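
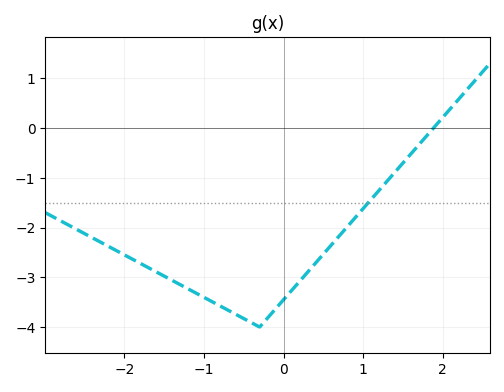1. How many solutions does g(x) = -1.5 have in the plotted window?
1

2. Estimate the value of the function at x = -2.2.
-2.38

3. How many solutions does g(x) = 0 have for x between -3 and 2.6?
1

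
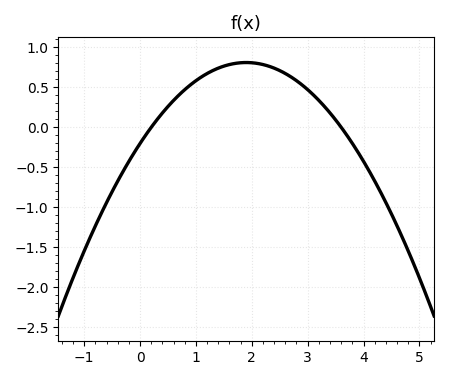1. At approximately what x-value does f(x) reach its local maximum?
1.9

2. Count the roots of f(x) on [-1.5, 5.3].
2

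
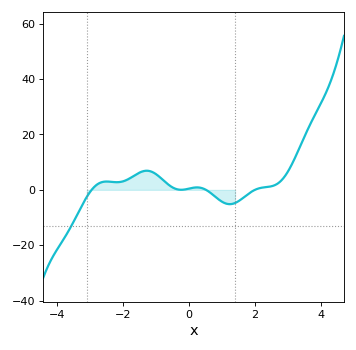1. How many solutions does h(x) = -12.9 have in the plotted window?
1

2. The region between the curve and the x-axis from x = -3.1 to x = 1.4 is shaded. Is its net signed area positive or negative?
positive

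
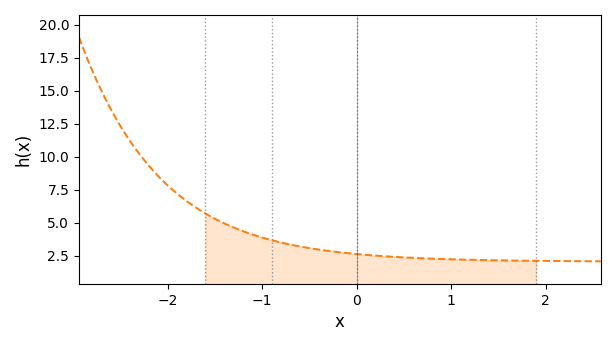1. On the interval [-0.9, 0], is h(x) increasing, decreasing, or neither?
decreasing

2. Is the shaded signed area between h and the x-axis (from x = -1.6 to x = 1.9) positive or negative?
positive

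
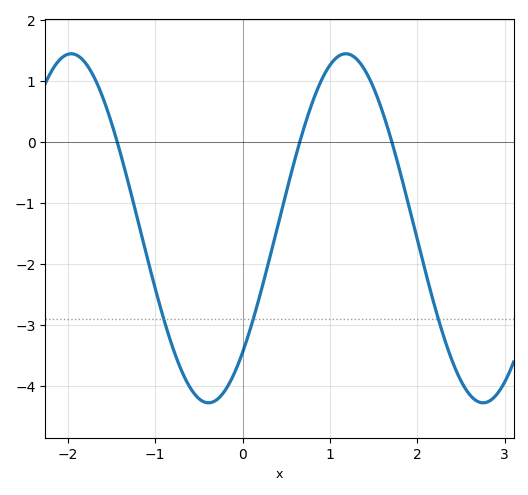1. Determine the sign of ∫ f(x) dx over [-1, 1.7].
negative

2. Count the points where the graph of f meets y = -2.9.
3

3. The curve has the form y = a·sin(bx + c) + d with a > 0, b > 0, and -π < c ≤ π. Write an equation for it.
y = 2.86sin(2x - 0.792) - 1.42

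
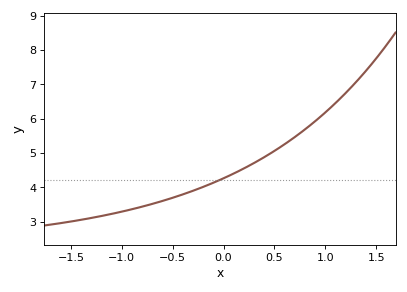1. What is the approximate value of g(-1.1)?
3.22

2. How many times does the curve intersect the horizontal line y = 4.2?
1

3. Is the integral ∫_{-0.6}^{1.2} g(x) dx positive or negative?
positive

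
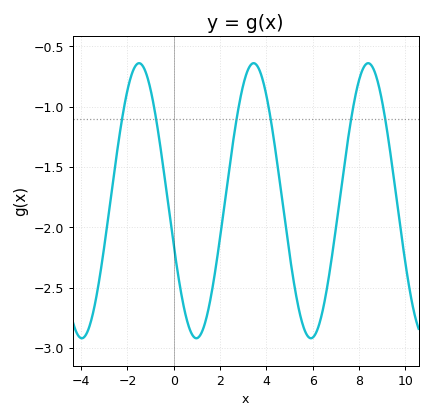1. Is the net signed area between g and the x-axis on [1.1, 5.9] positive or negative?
negative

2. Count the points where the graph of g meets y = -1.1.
6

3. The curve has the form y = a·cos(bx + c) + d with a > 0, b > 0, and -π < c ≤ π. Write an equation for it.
y = 1.14cos(1.27x + 1.9) - 1.78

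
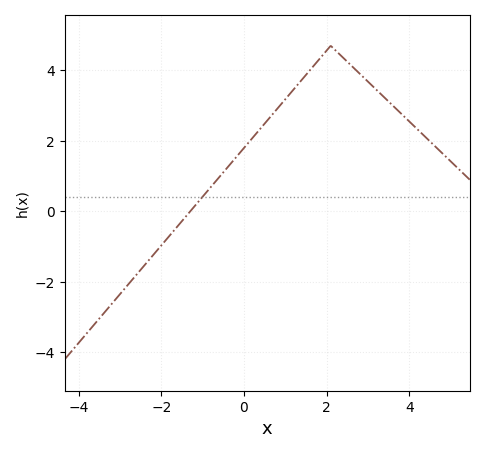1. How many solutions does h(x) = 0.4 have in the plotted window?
1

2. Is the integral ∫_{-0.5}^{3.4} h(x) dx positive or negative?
positive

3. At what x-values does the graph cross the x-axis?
-1.4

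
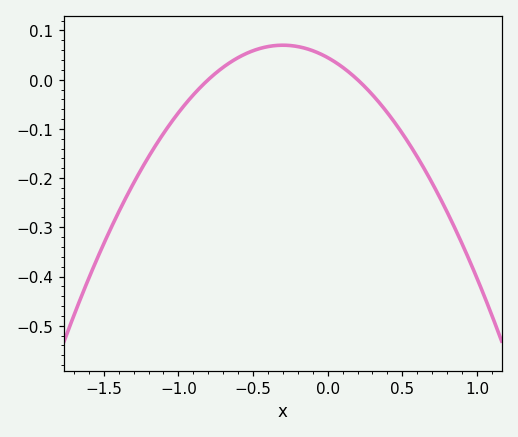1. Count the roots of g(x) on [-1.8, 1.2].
2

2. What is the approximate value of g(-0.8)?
0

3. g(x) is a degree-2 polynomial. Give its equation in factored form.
y = -0.28(x + 0.8)(x - 0.2)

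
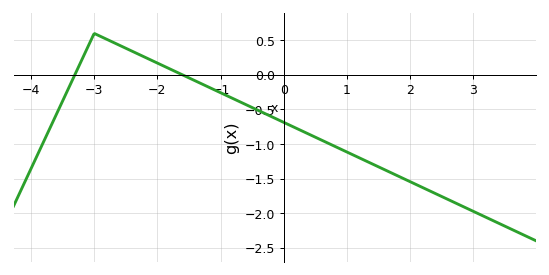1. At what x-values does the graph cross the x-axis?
-3.31, -1.6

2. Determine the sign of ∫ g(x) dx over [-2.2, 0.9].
negative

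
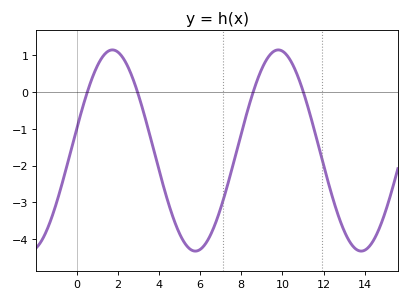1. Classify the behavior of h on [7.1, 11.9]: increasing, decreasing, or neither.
neither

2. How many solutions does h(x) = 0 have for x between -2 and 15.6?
4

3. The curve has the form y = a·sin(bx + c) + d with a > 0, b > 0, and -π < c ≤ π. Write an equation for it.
y = 2.73sin(0.78x + 0.212) - 1.59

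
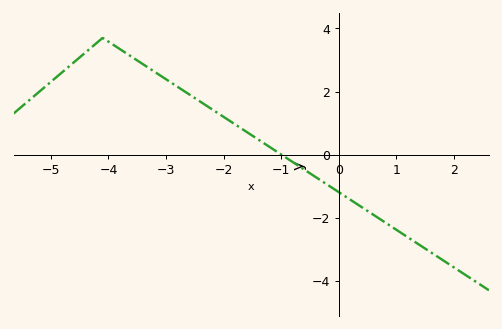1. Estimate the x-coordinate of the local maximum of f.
-4.2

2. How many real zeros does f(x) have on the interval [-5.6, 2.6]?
1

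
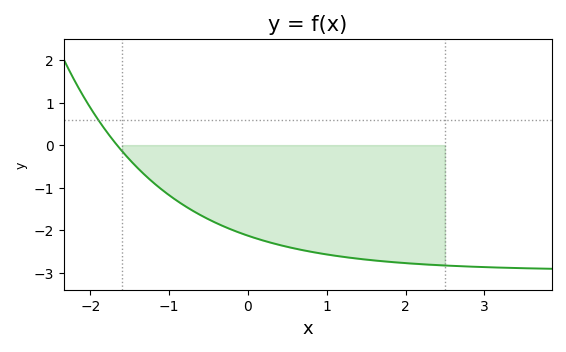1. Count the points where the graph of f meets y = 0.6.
1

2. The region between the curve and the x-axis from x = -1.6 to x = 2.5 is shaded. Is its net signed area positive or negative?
negative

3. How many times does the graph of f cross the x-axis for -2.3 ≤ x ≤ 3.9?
1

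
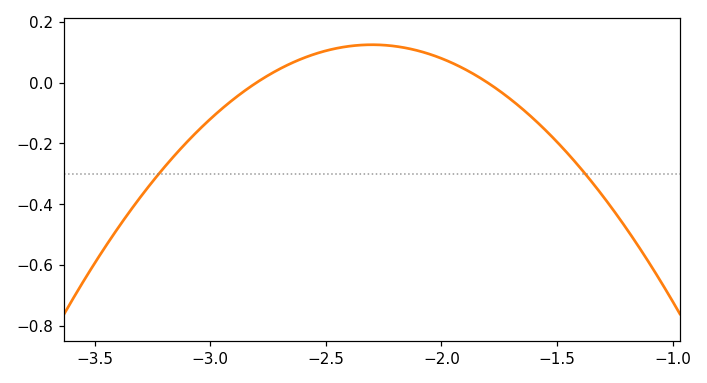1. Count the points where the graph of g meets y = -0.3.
2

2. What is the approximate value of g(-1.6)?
-0.12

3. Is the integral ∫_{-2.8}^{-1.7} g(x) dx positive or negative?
positive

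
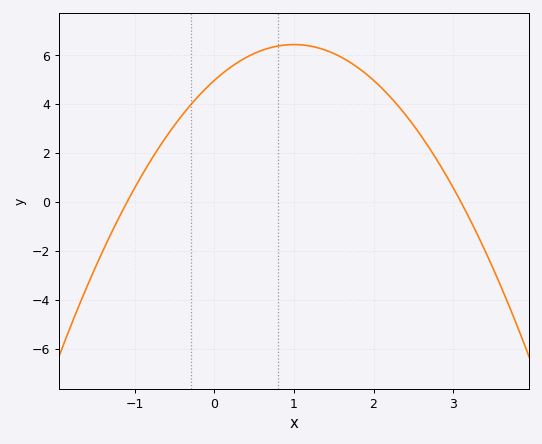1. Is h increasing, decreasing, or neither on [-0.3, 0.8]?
increasing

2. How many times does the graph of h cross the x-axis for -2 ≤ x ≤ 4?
2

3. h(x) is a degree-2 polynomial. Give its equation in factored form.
y = -1.46(x + 1.1)(x - 3.1)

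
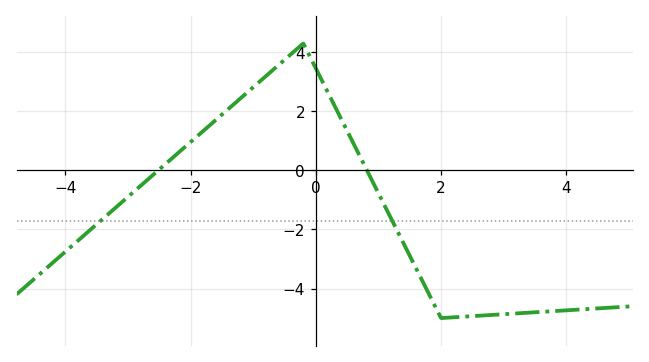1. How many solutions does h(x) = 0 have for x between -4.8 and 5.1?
2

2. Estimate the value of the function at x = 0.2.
2.6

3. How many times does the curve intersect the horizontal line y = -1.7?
2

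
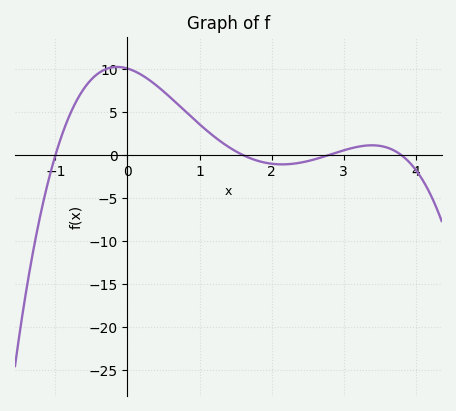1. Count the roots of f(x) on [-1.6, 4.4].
4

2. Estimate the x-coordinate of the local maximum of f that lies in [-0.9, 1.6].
-0.143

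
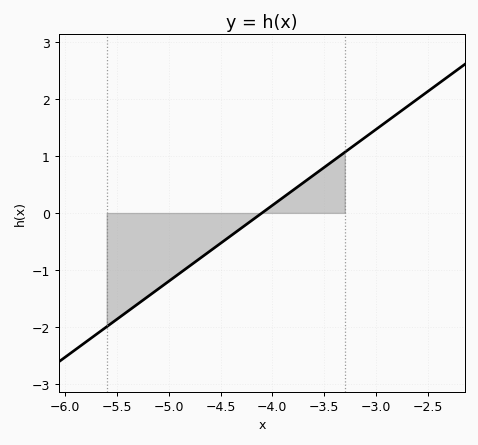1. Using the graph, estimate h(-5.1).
-1.33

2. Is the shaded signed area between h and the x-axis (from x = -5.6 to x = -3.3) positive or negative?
negative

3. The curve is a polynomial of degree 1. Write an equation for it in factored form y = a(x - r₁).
y = 1.33(x + 4.1)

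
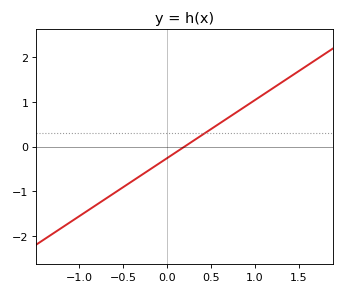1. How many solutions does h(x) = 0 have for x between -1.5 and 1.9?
1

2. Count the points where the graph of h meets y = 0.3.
1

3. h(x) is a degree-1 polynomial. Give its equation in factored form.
y = 1.3(x - 0.2)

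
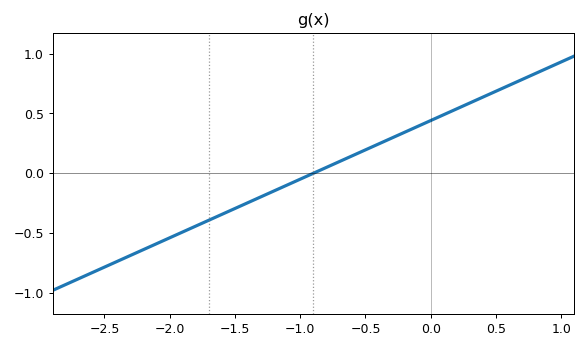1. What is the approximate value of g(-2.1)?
-0.588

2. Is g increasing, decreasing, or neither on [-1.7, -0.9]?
increasing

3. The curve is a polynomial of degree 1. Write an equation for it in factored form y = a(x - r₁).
y = 0.49(x + 0.9)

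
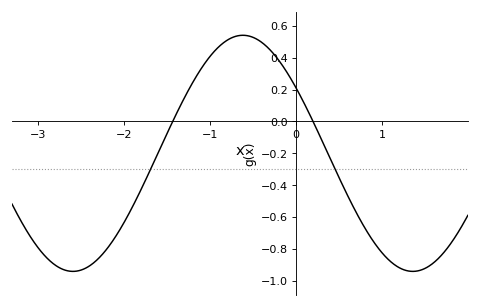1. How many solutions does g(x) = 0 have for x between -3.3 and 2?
2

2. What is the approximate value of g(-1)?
0.406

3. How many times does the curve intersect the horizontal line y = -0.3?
2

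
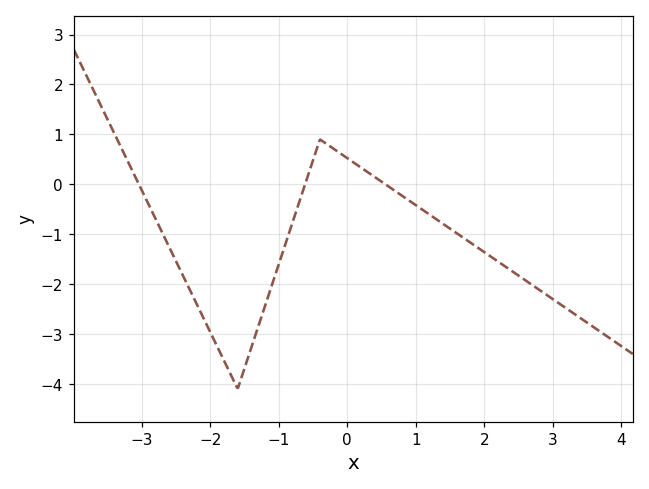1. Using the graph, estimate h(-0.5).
0.483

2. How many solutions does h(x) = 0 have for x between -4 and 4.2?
3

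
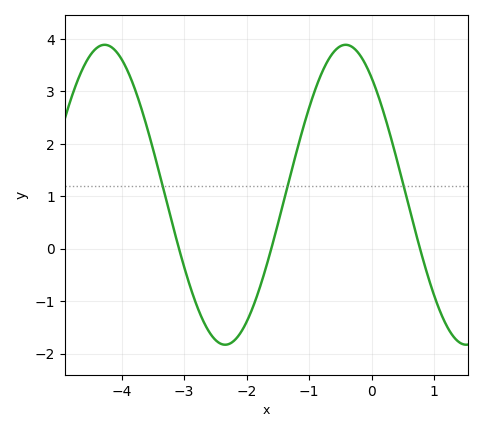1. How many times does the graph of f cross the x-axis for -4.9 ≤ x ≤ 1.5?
3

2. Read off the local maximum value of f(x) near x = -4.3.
3.89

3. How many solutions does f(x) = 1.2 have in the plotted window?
3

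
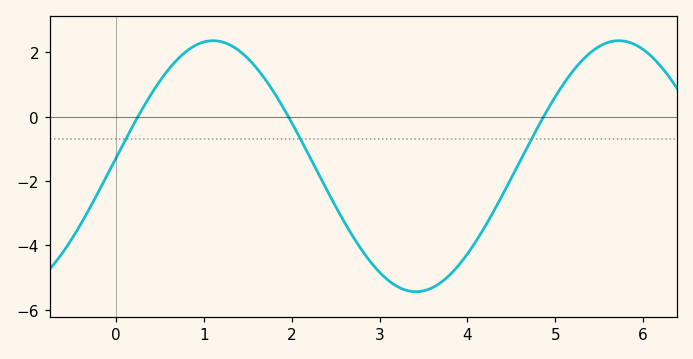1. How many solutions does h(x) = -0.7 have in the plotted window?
3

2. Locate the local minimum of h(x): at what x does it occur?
3.41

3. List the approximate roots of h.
0.248, 1.96, 4.87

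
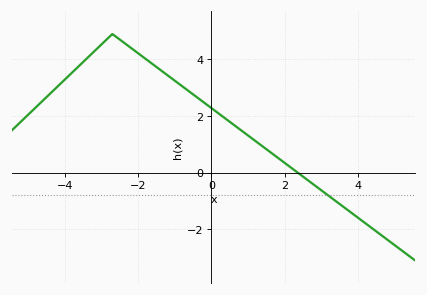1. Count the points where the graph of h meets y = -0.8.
1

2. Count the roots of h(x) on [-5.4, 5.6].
1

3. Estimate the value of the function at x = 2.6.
-0.2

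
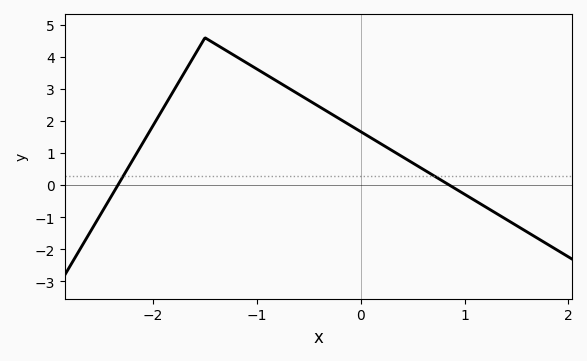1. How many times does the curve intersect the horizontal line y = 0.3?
2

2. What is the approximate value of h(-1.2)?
4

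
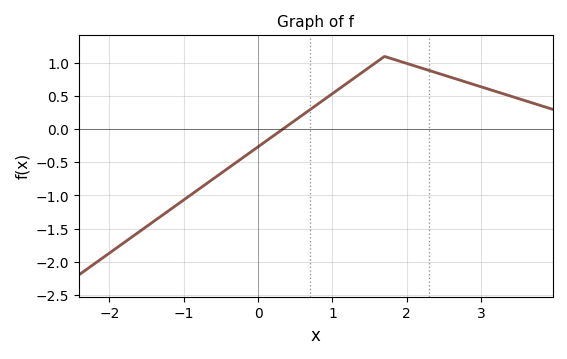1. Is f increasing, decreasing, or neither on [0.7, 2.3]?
neither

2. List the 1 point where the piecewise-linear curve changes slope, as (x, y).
(1.7, 1.1)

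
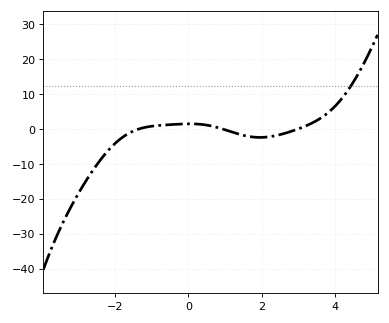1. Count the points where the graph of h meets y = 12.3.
1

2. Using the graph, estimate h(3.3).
1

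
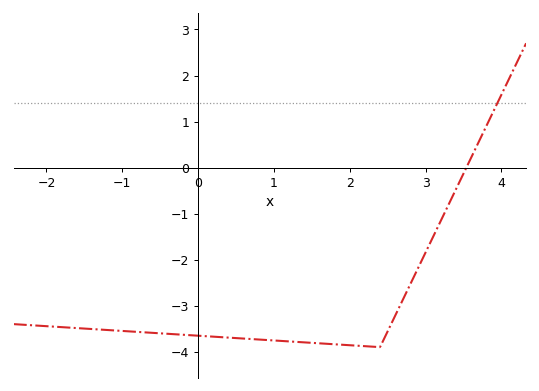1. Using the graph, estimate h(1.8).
-3.84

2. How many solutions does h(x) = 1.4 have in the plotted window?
1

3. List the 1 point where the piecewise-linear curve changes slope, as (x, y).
(2.4, -3.9)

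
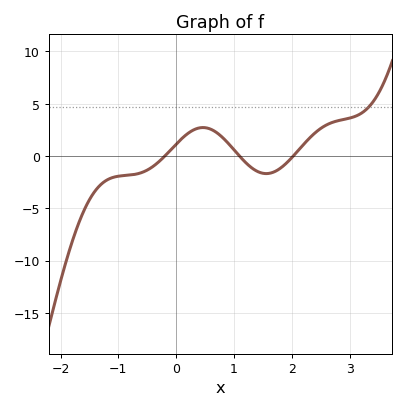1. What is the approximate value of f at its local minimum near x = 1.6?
-1.5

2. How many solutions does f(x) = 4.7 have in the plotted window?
1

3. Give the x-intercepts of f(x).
-0.2, 1.1, 2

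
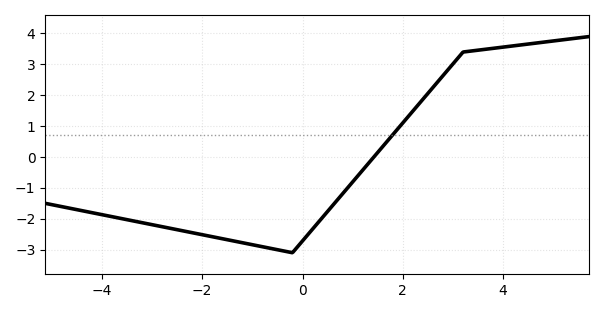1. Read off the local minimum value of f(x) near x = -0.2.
-3.1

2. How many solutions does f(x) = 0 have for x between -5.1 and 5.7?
1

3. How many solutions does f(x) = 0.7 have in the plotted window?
1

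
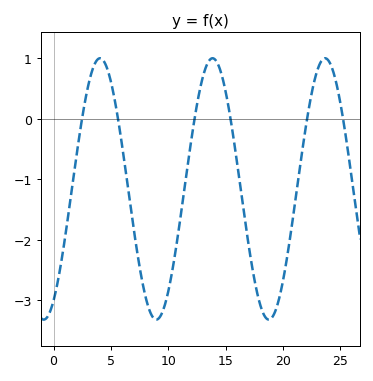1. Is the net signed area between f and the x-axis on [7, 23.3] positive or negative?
negative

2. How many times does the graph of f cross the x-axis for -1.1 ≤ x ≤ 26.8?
6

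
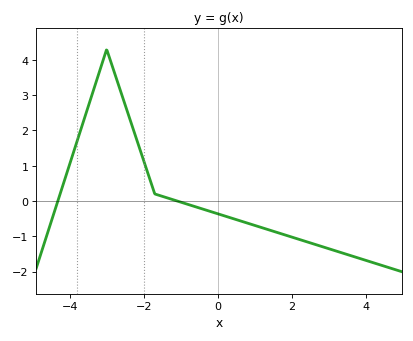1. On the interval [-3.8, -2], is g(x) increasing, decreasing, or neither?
neither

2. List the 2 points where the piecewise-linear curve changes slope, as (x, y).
(-3, 4.3); (-1.7, 0.2)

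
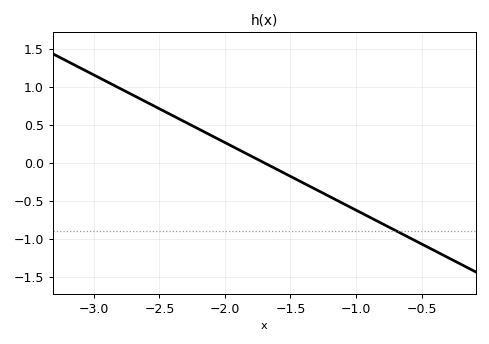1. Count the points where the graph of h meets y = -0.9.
1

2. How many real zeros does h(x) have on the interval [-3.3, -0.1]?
1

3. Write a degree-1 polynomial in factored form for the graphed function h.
y = -0.89(x + 1.7)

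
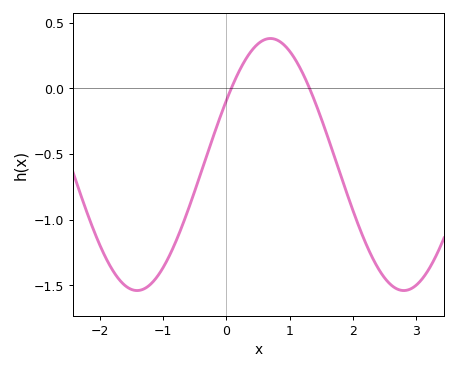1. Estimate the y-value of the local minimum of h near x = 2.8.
-1.55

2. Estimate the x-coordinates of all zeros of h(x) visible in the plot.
0.1, 1.3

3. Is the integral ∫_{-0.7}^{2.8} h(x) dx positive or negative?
negative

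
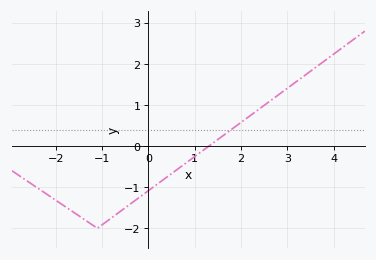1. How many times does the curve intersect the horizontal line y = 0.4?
1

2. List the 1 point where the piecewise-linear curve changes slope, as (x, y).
(-1.1, -2)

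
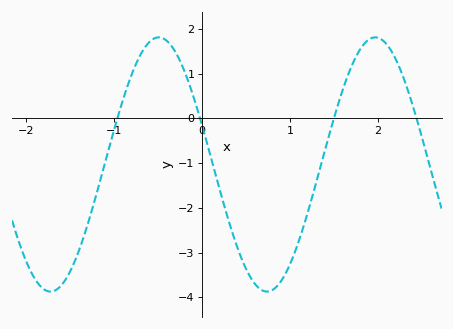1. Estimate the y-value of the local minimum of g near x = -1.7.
-3.9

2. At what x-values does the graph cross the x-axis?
-1, 0, 1.5, 2.4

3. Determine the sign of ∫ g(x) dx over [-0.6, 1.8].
negative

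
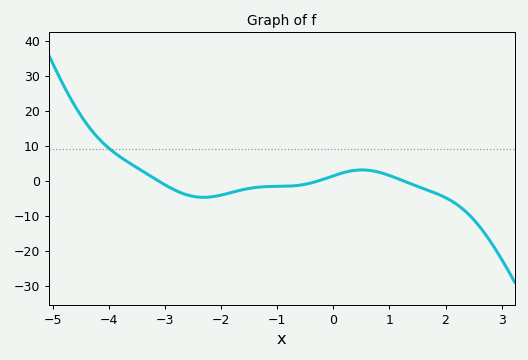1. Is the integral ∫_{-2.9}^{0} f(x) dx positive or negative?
negative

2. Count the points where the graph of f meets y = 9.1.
1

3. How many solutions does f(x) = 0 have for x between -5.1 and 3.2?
3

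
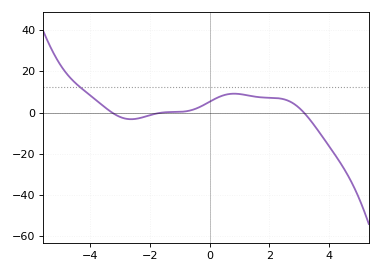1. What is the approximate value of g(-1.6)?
-0.025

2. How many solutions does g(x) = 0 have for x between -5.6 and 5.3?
3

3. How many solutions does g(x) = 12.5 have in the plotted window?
1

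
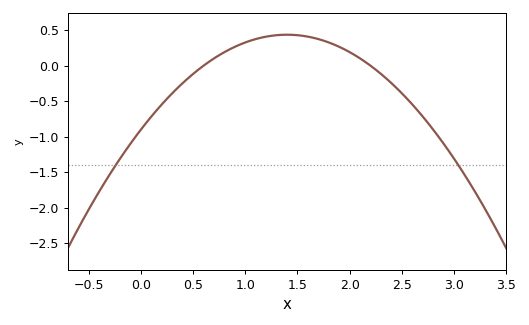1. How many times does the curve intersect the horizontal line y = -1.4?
2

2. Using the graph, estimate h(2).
0.2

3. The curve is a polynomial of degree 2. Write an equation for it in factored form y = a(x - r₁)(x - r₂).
y = -0.68(x - 0.6)(x - 2.2)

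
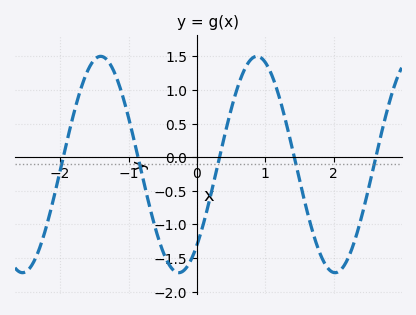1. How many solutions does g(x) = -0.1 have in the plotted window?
5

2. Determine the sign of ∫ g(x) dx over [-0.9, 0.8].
negative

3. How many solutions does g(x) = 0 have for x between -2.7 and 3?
5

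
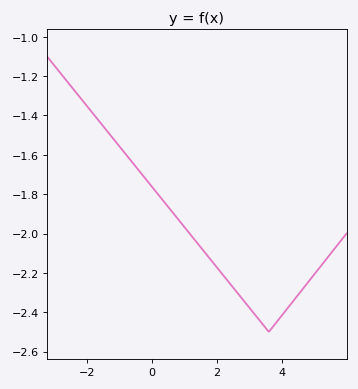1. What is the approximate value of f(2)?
-2.17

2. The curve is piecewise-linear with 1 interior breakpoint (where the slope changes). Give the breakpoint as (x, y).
(3.6, -2.5)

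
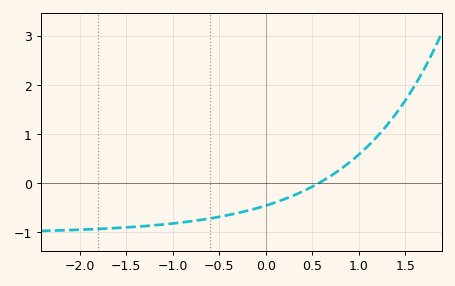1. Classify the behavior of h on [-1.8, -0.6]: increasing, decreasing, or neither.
increasing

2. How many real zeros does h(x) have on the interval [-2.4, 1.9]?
1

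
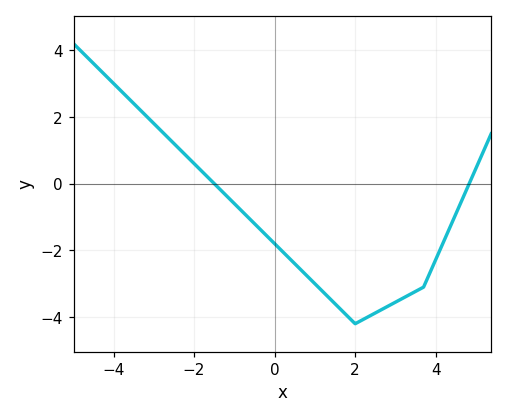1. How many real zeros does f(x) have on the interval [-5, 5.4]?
2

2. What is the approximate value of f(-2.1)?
0.8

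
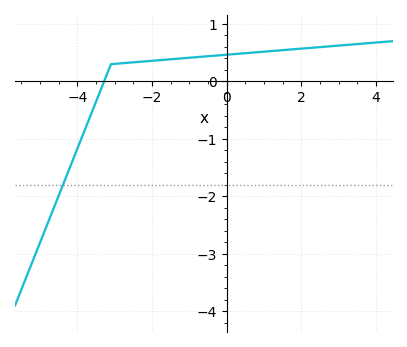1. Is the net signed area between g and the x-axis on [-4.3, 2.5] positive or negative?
positive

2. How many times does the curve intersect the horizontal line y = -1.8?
1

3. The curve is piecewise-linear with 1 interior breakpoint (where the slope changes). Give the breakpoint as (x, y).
(-3.1, 0.3)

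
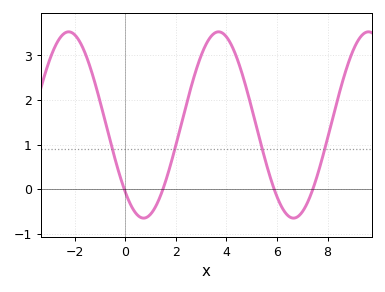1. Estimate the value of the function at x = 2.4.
1.9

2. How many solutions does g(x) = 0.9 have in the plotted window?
4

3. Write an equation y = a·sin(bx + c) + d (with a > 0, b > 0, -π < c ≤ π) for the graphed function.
y = 2.09sin(1.1x - 2.3) + 1.44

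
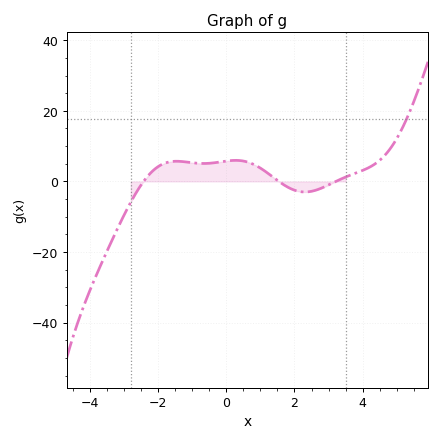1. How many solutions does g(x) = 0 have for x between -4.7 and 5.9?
3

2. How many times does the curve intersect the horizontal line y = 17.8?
1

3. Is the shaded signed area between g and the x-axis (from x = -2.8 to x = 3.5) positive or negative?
positive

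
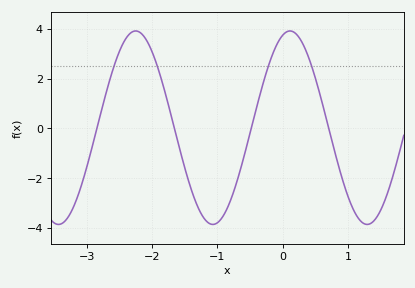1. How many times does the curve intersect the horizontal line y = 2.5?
4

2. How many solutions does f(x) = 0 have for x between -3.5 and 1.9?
4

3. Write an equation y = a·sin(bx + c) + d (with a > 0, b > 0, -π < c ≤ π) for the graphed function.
y = 3.89sin(2.66x + 1.27) + 0.03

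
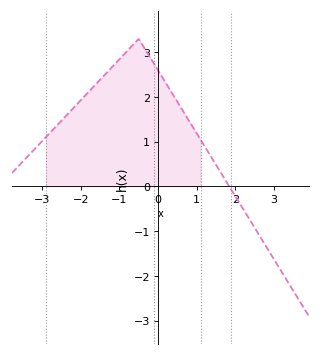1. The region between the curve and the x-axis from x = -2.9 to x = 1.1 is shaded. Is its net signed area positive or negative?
positive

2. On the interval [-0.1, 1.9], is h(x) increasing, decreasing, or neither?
decreasing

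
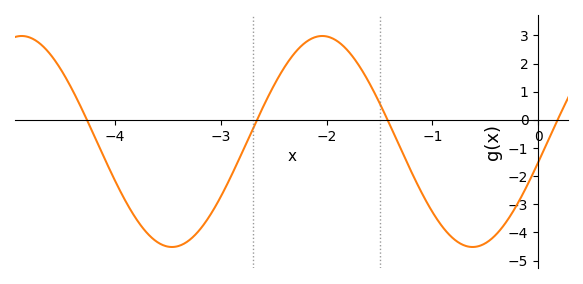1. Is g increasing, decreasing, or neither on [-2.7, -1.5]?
neither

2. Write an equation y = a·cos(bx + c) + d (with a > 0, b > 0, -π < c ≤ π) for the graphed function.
y = 3.75cos(2.2x - 1.8) - 0.77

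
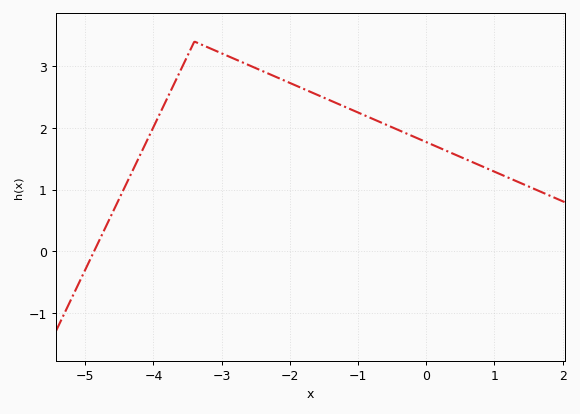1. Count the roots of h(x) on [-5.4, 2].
1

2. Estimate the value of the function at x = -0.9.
2.2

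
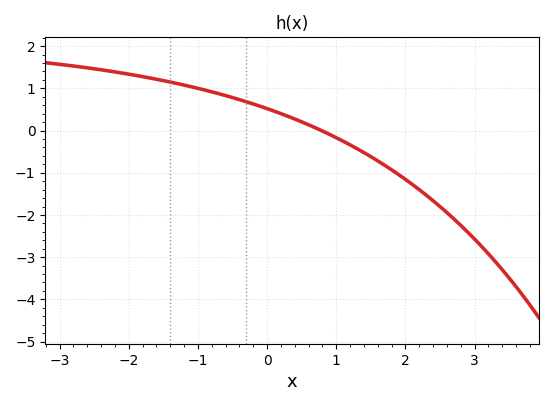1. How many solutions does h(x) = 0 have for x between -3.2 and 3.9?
1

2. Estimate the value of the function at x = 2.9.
-2.41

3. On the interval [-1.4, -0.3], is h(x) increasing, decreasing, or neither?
decreasing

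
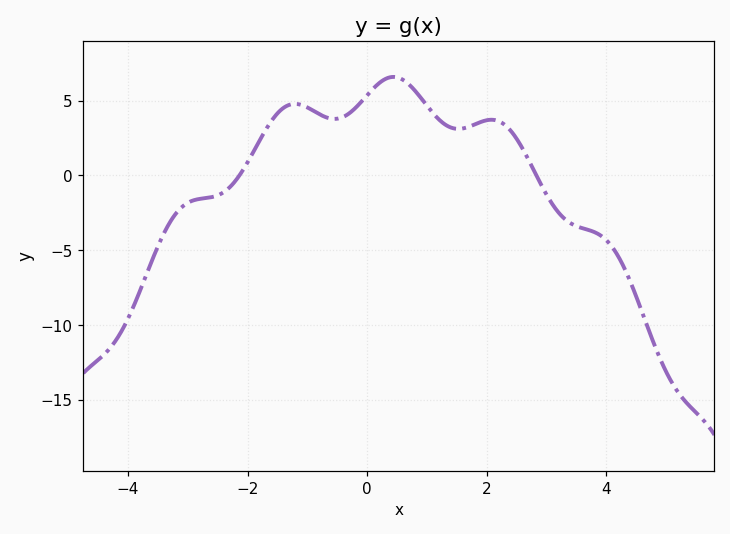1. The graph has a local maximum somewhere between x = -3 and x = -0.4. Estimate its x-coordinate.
-1.2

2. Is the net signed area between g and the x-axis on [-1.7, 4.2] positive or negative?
positive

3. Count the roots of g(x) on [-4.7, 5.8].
2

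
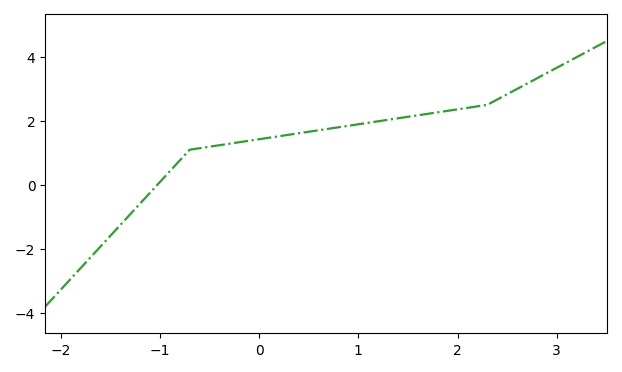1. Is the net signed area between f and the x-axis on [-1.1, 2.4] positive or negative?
positive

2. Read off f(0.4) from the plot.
1.6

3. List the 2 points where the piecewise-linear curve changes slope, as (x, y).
(-0.7, 1.1); (2.3, 2.5)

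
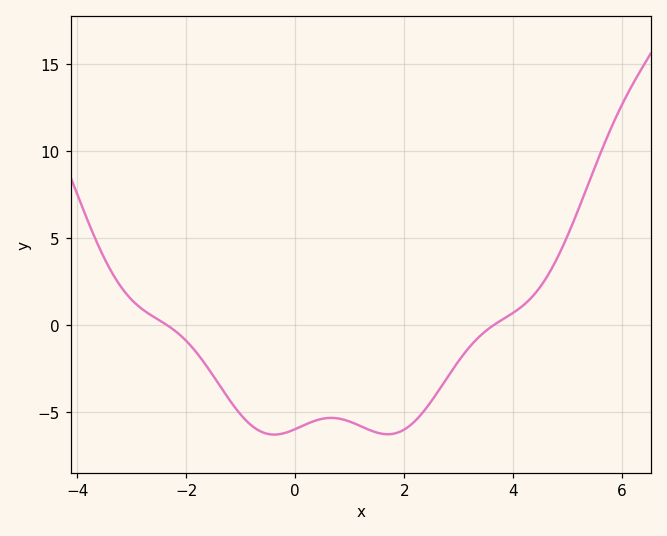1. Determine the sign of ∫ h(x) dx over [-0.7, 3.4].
negative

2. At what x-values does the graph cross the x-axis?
-2.36, 3.65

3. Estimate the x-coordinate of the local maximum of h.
0.658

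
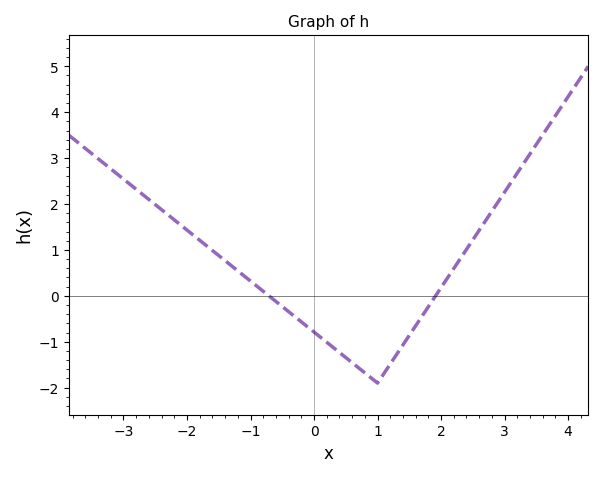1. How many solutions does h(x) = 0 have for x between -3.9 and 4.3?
2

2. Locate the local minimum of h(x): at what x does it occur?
1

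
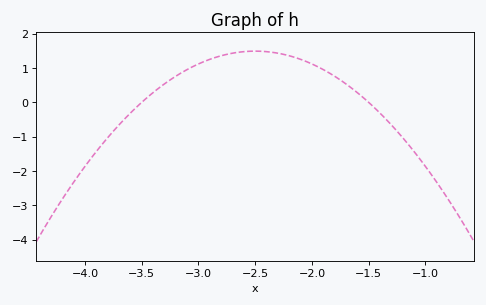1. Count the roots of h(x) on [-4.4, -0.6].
2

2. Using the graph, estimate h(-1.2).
-1.03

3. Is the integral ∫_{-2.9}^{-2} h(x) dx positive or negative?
positive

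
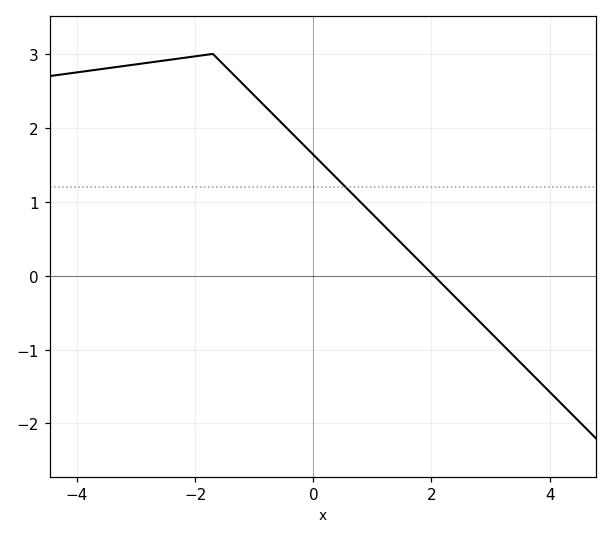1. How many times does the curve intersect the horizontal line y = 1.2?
1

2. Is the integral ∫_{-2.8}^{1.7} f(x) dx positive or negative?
positive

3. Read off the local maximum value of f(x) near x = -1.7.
3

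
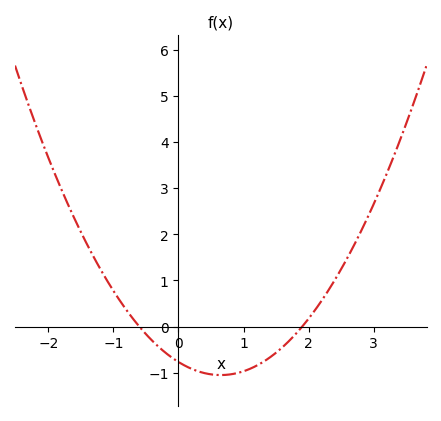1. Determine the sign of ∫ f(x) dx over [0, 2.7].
negative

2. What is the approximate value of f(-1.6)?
2.3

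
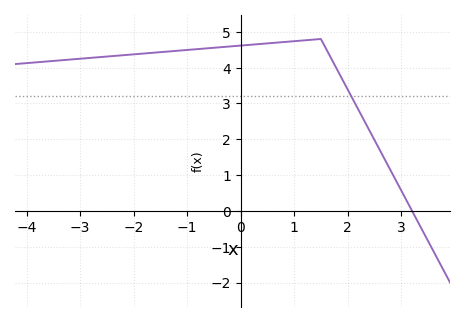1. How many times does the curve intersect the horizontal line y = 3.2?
1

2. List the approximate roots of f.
3.21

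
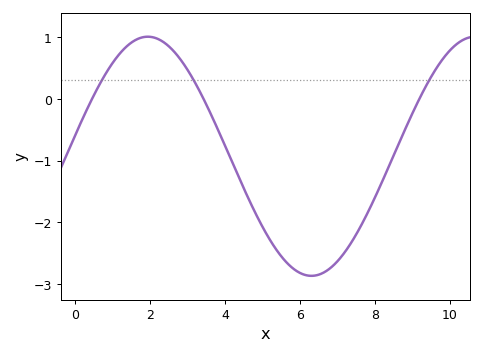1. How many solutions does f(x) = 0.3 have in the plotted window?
3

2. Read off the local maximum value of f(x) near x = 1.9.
1.01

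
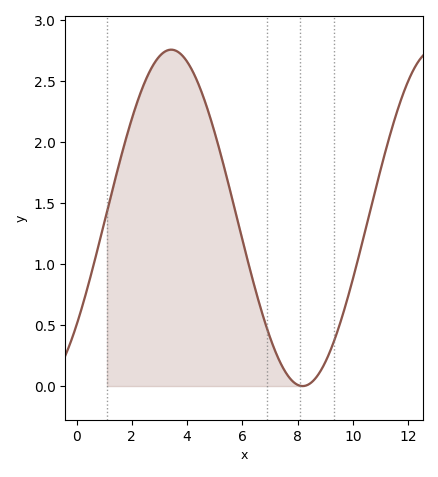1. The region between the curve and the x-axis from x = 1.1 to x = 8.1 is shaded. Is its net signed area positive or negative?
positive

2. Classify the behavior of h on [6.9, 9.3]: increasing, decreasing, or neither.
neither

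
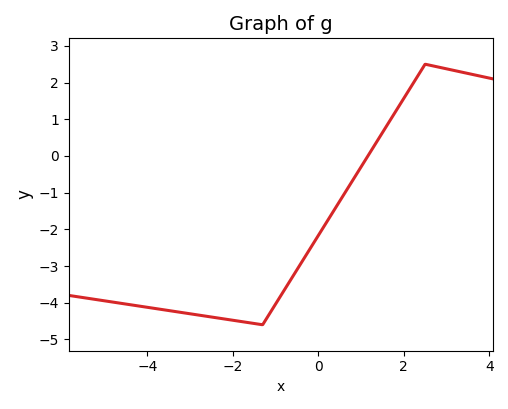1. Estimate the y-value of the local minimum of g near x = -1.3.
-4.6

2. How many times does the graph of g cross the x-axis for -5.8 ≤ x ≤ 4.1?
1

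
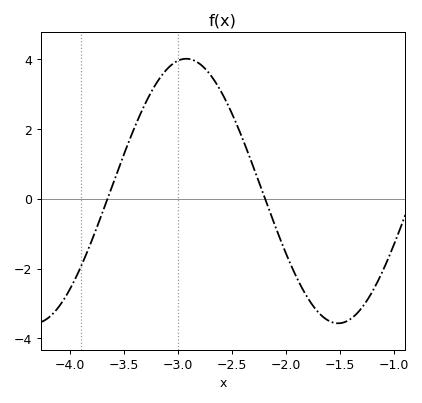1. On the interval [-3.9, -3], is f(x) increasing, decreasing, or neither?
increasing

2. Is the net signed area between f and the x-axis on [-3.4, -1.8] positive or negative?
positive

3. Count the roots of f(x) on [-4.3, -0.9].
2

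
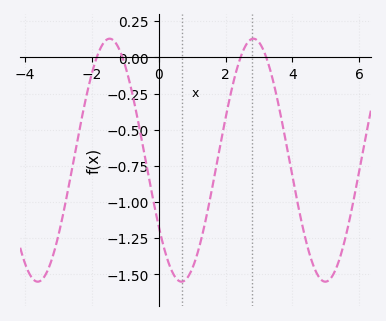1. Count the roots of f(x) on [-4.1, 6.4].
4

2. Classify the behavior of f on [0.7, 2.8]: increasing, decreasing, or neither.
increasing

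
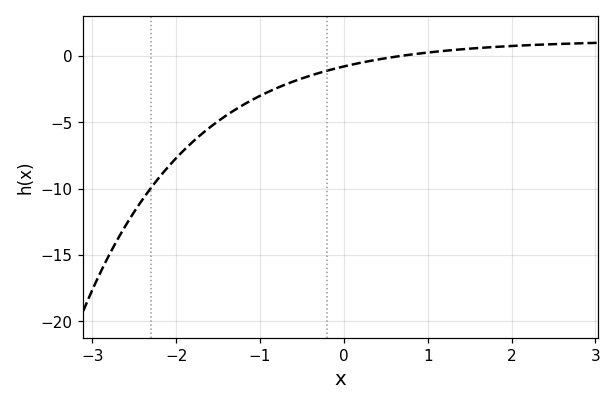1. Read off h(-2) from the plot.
-7.7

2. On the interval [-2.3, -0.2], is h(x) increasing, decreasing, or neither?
increasing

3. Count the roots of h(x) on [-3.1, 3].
1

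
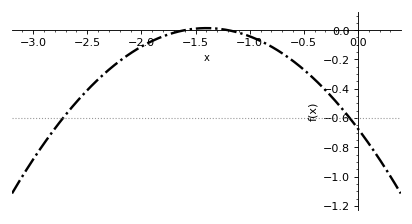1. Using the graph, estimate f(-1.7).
-0.02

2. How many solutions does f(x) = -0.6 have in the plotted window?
2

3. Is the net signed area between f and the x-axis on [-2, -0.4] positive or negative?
negative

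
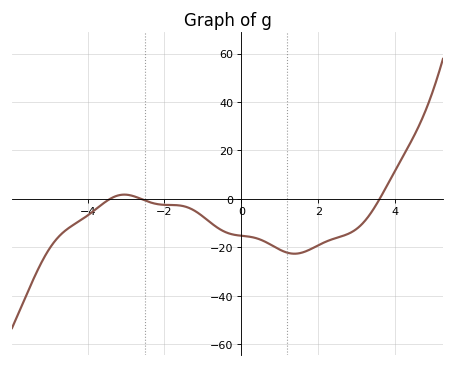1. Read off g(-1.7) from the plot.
-2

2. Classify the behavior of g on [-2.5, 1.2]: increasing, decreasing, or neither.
decreasing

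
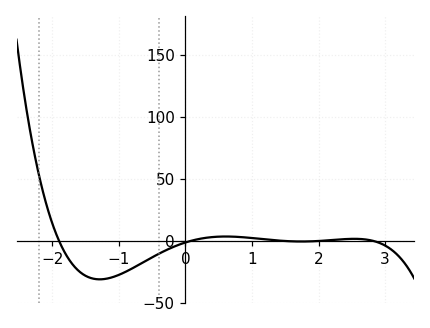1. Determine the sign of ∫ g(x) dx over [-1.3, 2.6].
negative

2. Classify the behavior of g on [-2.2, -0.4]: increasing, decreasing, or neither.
neither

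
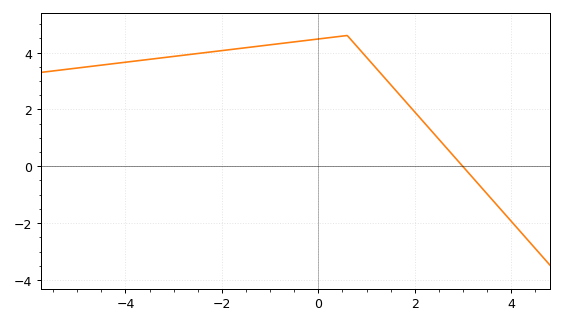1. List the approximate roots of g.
2.99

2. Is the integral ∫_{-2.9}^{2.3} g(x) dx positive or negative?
positive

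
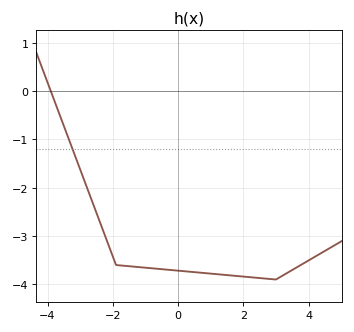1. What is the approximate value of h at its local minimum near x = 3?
-3.9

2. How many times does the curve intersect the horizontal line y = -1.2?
1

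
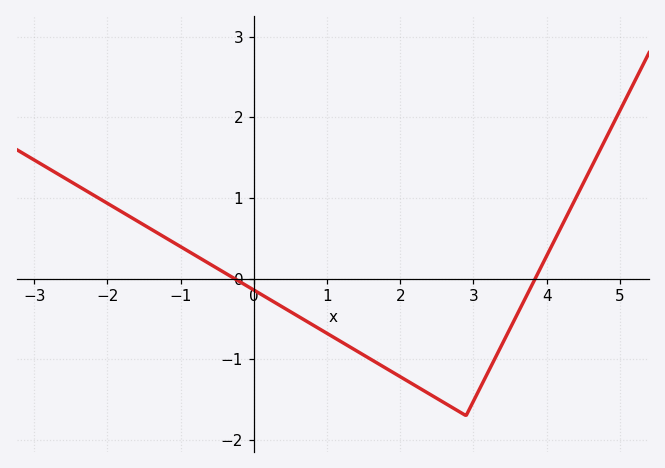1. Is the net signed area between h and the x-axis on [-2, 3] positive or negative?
negative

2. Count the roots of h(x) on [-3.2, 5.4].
2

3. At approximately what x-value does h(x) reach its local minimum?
2.9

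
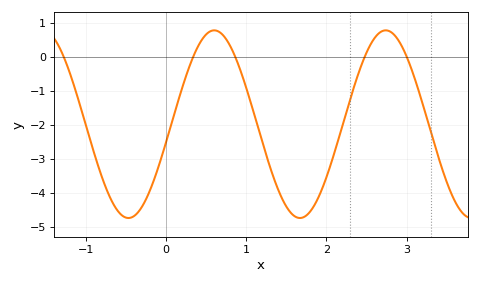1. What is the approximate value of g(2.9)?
0.477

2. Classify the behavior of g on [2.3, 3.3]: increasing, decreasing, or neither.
neither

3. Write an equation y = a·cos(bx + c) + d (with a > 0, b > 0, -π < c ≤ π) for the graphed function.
y = 2.76cos(2.94x - 1.77) - 1.98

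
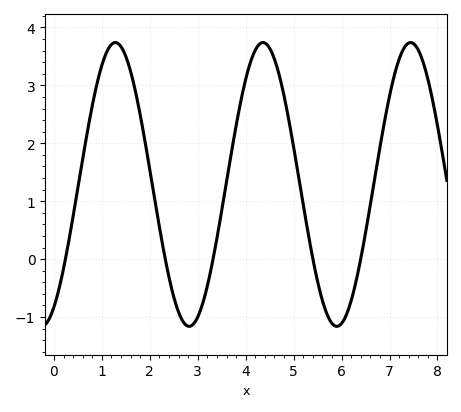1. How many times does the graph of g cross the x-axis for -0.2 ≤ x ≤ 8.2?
5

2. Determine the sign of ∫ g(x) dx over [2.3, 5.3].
positive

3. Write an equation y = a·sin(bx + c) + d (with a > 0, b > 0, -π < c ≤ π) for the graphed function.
y = 2.45sin(2.04x - 1.04) + 1.29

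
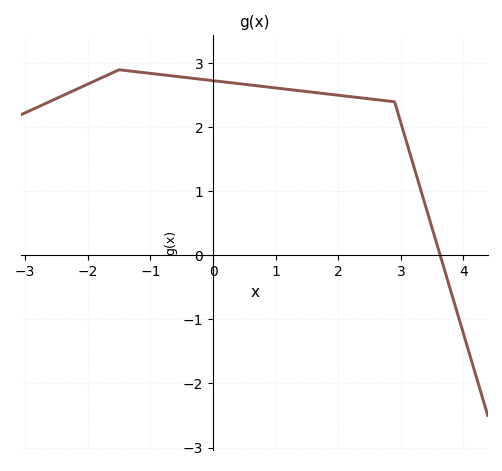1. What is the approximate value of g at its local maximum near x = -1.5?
2.9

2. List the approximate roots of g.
3.63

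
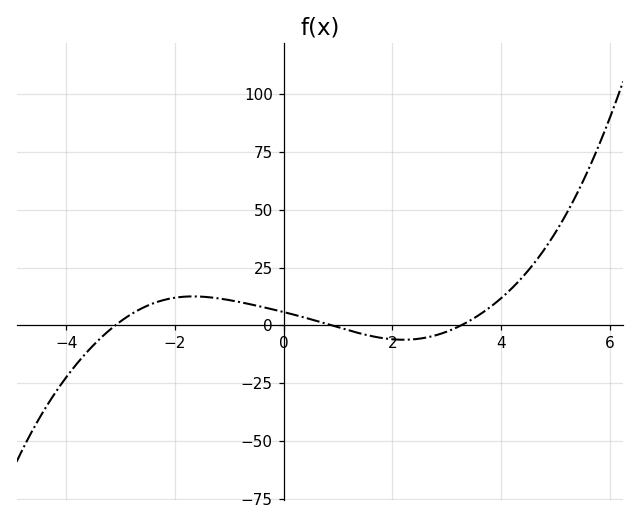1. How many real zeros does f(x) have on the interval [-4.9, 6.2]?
3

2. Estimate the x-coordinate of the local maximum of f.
-1.6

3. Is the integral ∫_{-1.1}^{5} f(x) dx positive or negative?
positive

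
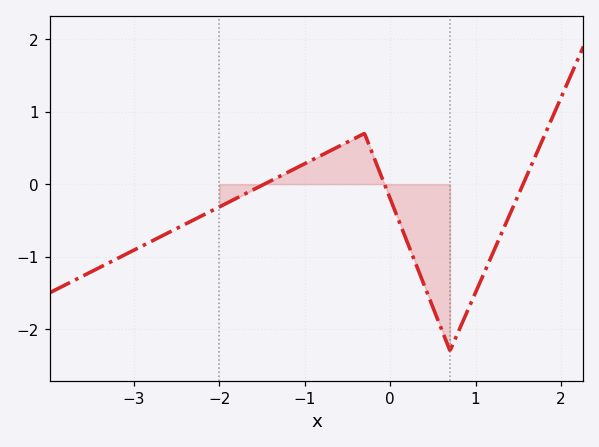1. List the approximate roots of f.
-1.47, -0.067, 1.56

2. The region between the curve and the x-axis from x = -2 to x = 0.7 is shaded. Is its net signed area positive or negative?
negative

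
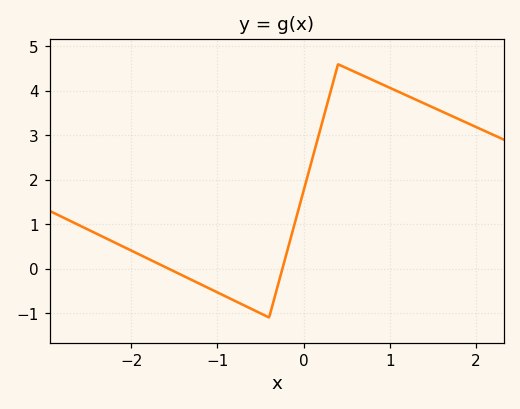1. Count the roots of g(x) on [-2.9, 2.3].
2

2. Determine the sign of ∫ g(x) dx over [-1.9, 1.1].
positive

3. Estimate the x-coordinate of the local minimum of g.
-0.4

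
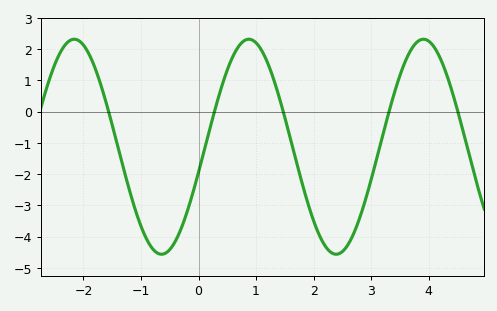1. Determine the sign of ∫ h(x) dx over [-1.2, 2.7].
negative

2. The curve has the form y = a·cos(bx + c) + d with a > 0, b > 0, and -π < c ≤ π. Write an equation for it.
y = 3.44cos(2.1x - 1.8) - 1.12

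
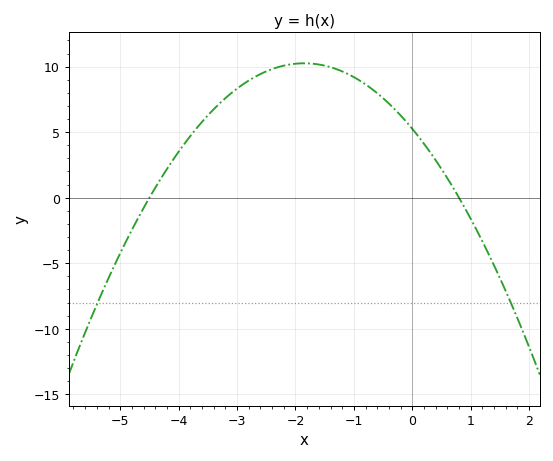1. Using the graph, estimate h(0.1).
4.5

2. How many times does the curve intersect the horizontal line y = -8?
2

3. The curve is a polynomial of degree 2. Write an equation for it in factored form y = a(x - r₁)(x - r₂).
y = -1.46(x + 4.5)(x - 0.8)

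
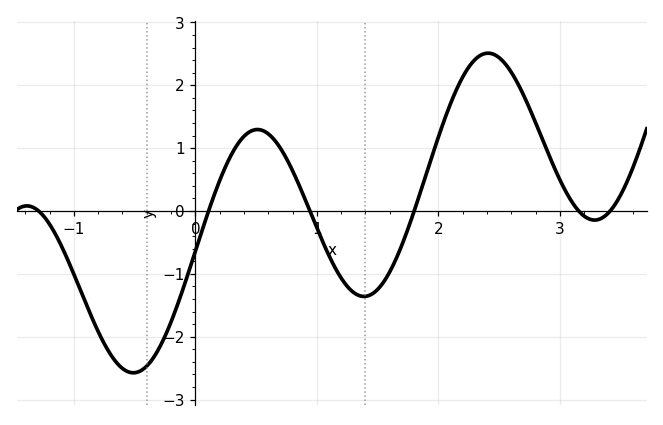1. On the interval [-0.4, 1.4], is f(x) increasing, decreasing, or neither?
neither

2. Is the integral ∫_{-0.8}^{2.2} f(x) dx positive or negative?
negative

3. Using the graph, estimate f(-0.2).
-1.8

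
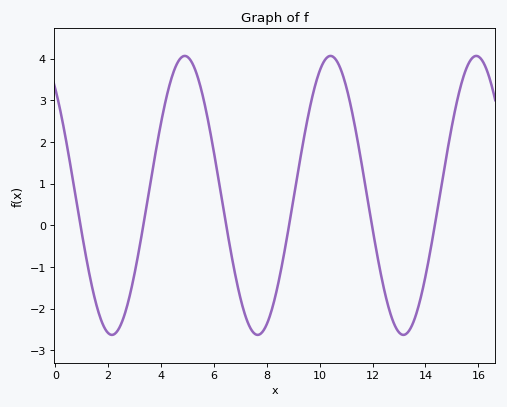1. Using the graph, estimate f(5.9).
2.11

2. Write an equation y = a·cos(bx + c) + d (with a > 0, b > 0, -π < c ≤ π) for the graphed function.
y = 3.35cos(1.14x + 0.7) + 0.72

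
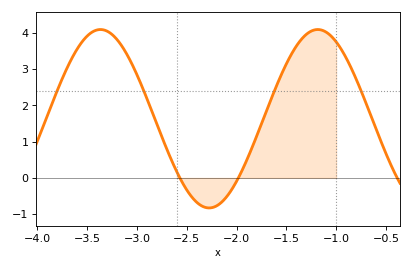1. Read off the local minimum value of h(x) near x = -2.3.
-0.8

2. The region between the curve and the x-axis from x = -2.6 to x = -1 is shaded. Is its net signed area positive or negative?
positive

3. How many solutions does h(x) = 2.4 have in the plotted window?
4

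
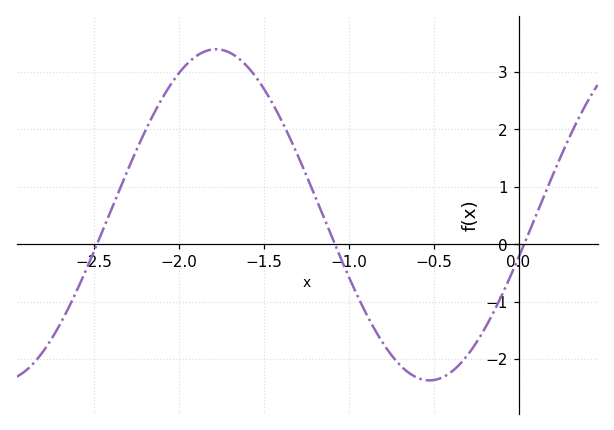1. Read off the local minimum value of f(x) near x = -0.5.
-2.4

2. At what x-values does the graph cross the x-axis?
-2.5, -1.1, 0.05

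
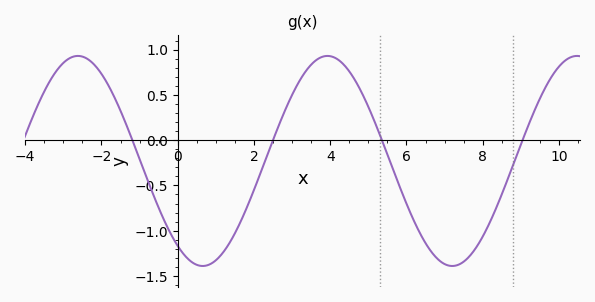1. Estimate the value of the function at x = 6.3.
-1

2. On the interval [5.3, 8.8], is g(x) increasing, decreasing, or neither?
neither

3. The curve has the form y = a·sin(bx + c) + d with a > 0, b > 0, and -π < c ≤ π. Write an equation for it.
y = 1.16sin(0.96x - 2.2) - 0.23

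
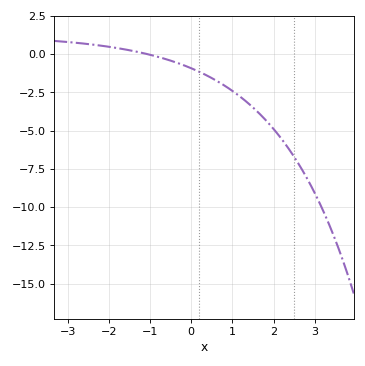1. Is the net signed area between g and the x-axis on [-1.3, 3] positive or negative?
negative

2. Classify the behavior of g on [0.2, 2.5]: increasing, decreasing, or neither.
decreasing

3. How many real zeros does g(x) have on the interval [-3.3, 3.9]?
1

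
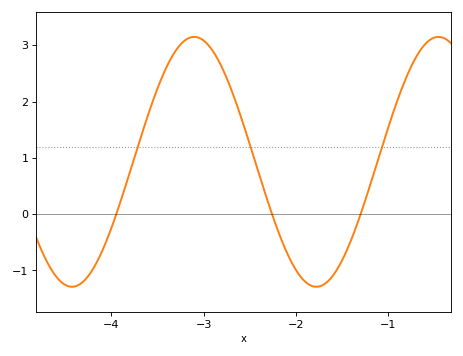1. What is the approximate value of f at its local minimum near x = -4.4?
-1.29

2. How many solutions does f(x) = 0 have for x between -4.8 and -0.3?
3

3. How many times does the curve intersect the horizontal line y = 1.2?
3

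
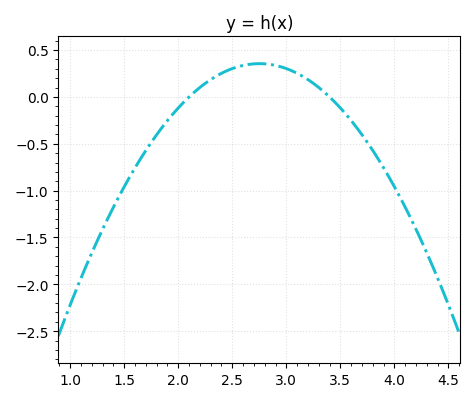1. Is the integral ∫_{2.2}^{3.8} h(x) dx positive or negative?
positive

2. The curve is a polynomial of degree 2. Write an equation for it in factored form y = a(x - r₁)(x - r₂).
y = -0.84(x - 2.1)(x - 3.4)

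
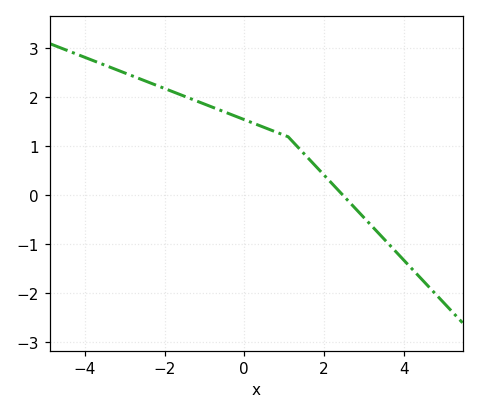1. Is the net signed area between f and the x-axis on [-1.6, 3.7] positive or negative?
positive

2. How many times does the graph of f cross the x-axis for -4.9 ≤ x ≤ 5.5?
1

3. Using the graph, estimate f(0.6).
1.4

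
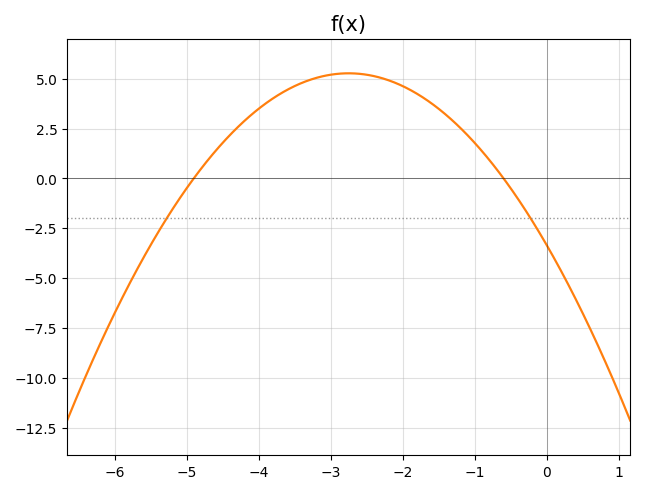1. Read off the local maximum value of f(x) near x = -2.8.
5.27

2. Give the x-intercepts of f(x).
-4.9, -0.6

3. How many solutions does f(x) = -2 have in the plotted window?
2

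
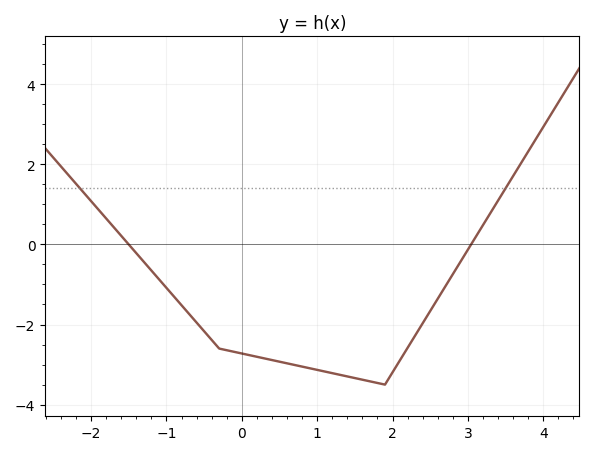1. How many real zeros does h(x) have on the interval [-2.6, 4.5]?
2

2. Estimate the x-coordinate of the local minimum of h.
1.9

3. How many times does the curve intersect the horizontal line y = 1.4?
2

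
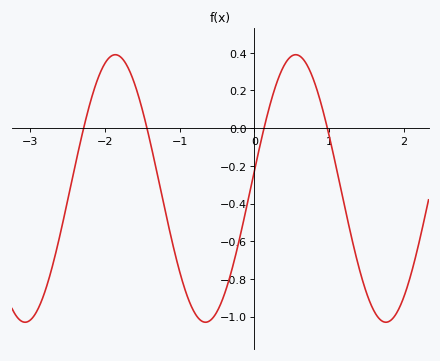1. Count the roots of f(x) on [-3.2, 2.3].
4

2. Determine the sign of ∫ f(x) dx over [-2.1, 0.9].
negative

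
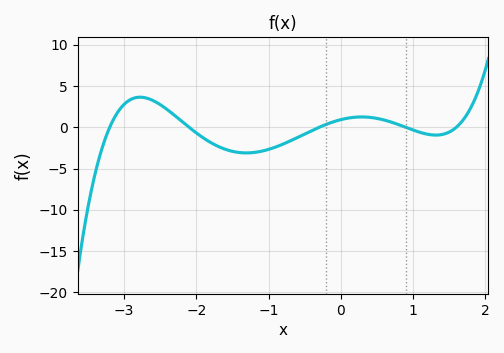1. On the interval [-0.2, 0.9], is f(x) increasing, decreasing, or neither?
neither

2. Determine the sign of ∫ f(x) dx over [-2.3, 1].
negative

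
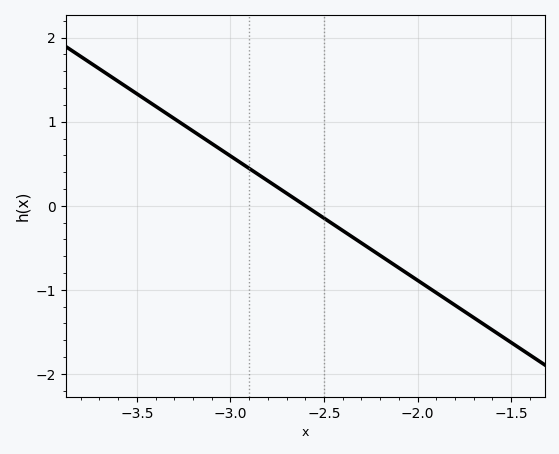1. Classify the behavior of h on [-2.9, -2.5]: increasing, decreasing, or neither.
decreasing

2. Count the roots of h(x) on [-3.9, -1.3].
1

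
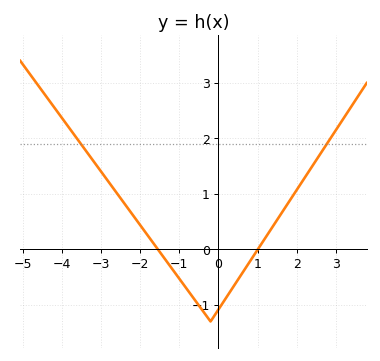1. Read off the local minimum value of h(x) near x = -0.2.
-1.3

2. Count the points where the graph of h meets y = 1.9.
2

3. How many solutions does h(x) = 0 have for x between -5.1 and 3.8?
2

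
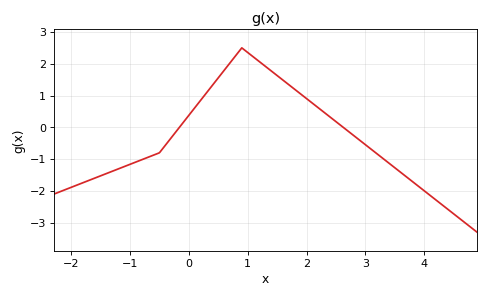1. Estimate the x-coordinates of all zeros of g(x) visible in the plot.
-0.2, 2.6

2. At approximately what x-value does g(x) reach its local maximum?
0.9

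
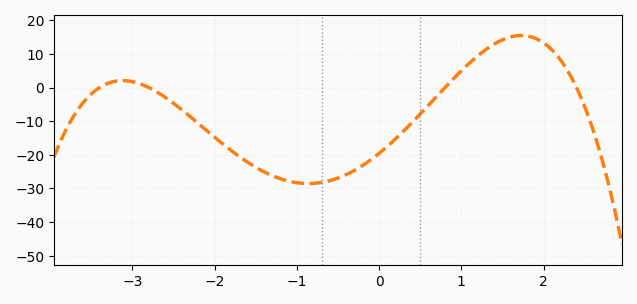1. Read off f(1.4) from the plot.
12.9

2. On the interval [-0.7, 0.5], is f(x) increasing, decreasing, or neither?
increasing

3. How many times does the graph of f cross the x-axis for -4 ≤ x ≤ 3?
4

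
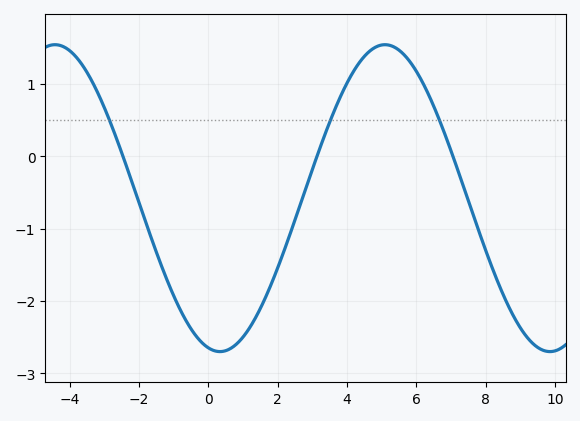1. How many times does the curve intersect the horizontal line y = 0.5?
3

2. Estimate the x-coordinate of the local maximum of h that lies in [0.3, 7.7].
5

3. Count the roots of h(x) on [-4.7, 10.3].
3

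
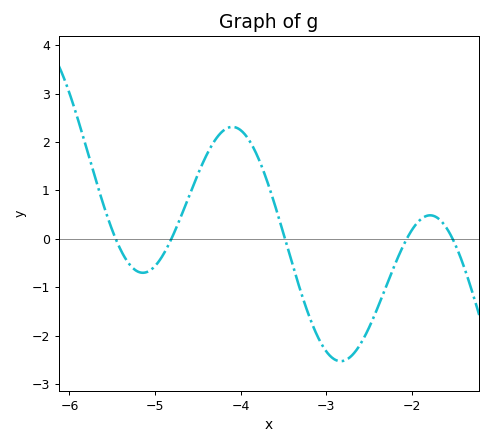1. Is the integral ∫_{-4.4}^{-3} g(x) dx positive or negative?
positive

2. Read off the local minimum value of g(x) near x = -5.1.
-0.7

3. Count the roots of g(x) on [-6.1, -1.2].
5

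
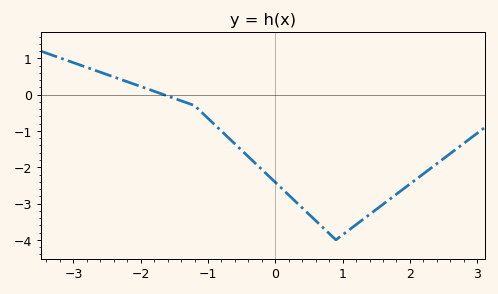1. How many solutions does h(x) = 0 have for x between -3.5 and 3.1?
1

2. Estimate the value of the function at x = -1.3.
-0.2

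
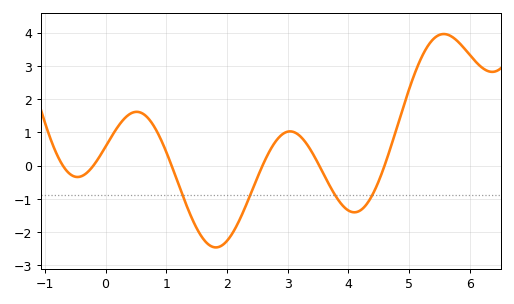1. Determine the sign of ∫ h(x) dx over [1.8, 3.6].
negative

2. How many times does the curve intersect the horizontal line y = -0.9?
4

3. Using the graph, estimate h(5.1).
2.8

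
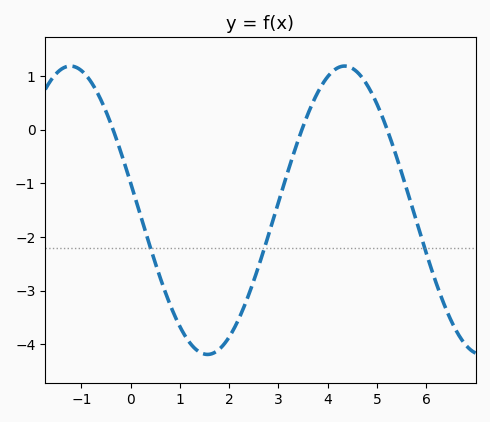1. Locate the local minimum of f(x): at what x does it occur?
1.56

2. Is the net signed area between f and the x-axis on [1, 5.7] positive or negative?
negative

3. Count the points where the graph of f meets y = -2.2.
3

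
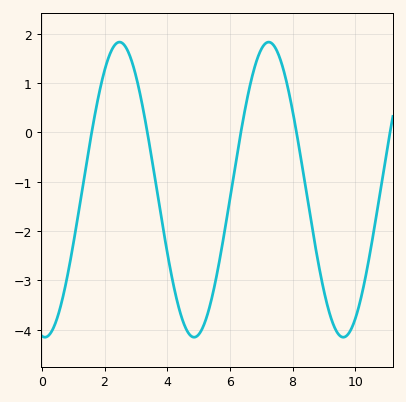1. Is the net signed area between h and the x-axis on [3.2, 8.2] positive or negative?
negative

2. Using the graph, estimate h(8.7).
-2.21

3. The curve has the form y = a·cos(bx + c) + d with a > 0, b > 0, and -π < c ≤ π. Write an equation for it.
y = 2.99cos(1.32x + 3.01) - 1.16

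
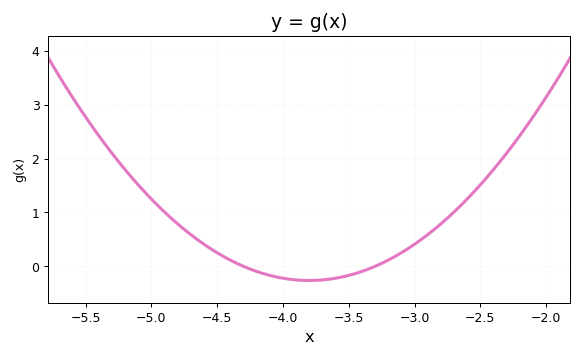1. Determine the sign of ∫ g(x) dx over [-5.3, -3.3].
positive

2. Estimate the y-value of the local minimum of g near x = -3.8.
-0.3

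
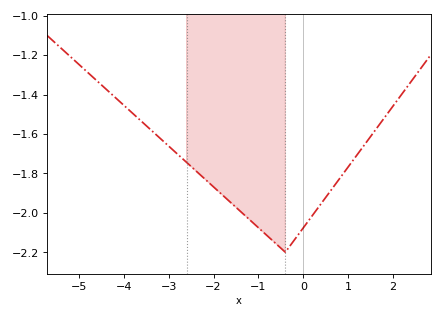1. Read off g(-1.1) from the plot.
-2.05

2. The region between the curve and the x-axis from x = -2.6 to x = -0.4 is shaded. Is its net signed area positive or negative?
negative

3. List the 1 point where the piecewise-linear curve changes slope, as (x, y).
(-0.4, -2.2)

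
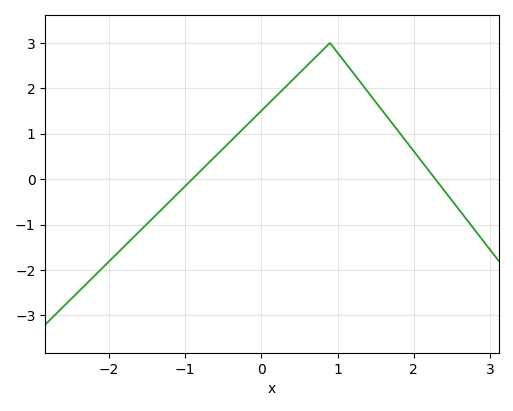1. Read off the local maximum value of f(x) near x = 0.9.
3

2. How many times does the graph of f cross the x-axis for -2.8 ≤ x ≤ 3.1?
2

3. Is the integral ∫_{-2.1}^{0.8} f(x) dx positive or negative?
positive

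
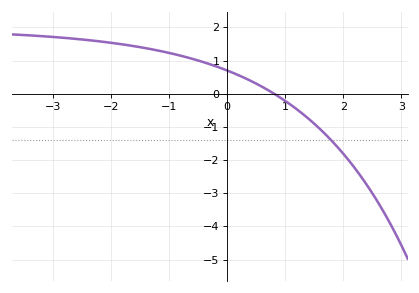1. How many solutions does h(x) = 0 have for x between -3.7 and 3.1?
1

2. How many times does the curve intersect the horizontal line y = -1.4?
1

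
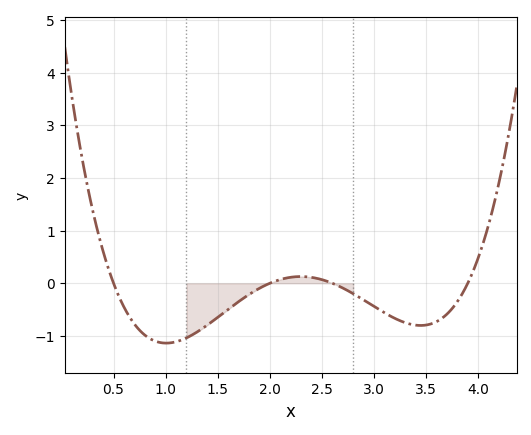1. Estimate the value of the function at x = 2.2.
0.1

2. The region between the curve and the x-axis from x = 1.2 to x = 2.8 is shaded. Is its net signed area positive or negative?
negative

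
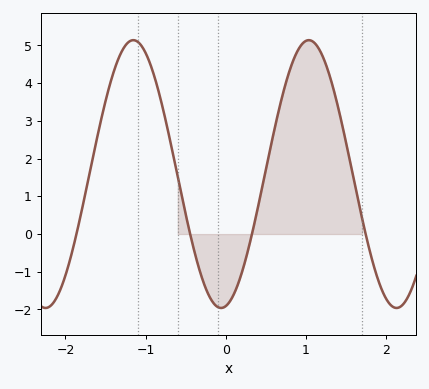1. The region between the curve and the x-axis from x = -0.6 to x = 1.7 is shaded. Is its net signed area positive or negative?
positive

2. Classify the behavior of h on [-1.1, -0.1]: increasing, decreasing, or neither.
decreasing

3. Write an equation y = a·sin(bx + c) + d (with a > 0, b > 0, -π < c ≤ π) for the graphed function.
y = 3.55sin(2.9x - 1.4) + 1.59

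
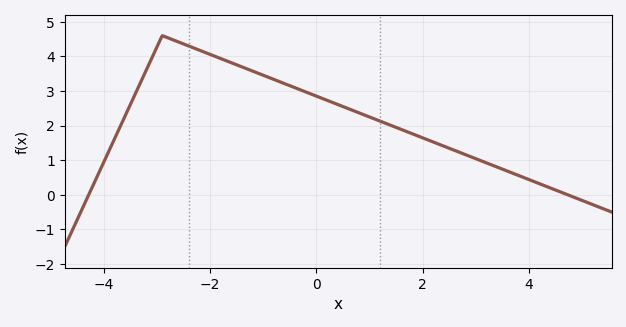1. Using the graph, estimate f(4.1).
0.378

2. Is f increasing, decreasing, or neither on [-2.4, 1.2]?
decreasing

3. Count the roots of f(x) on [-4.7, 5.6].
2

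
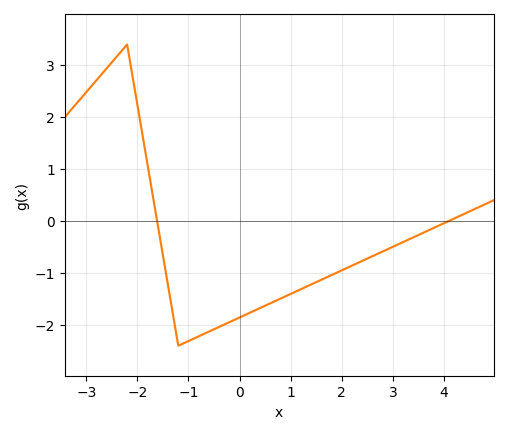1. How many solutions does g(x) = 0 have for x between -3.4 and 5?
2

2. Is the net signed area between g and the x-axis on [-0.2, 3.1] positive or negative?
negative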